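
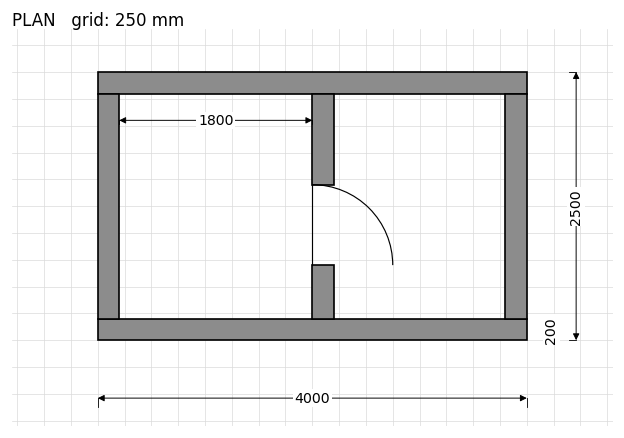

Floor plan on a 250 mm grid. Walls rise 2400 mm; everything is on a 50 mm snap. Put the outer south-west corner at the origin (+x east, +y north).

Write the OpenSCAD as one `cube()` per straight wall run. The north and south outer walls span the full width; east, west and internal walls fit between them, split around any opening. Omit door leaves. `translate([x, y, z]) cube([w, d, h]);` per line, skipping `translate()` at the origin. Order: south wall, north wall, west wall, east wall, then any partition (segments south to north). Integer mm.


cube([4000, 200, 2400]);
translate([0, 2300, 0]) cube([4000, 200, 2400]);
translate([0, 200, 0]) cube([200, 2100, 2400]);
translate([3800, 200, 0]) cube([200, 2100, 2400]);
translate([2000, 200, 0]) cube([200, 500, 2400]);
translate([2000, 1450, 0]) cube([200, 850, 2400]);


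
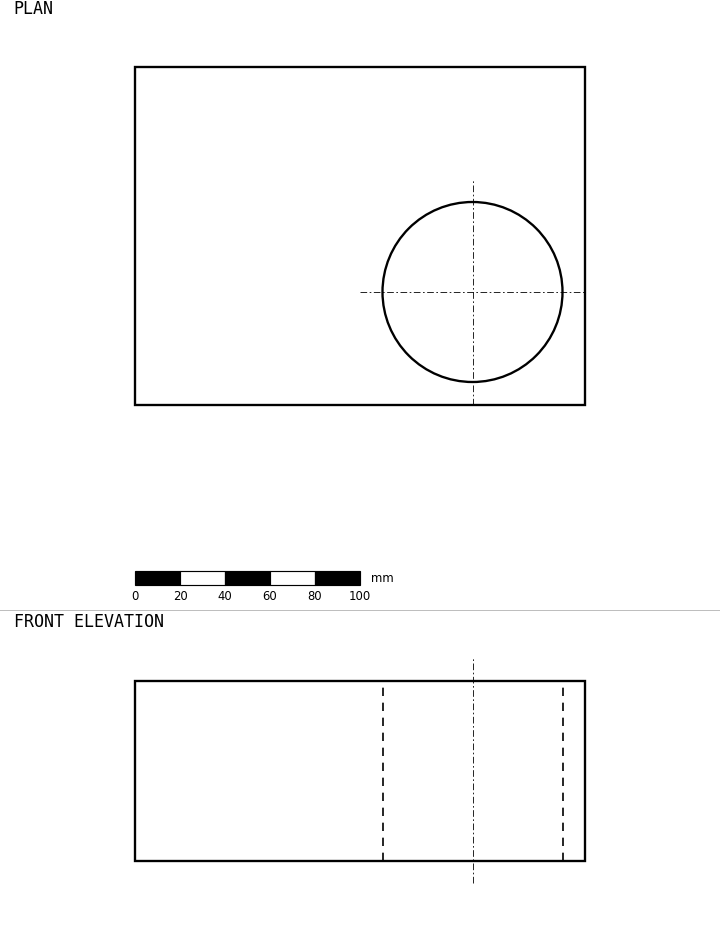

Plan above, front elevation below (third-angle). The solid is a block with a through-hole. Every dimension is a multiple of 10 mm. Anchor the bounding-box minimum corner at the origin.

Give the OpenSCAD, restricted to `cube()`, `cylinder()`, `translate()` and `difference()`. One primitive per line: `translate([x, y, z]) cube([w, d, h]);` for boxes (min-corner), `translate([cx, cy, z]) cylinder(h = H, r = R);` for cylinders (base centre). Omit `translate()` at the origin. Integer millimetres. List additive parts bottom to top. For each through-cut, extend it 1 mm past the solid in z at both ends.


difference() {
  cube([200, 150, 80]);
  translate([150, 50, -1]) cylinder(h = 82, r = 40);
}


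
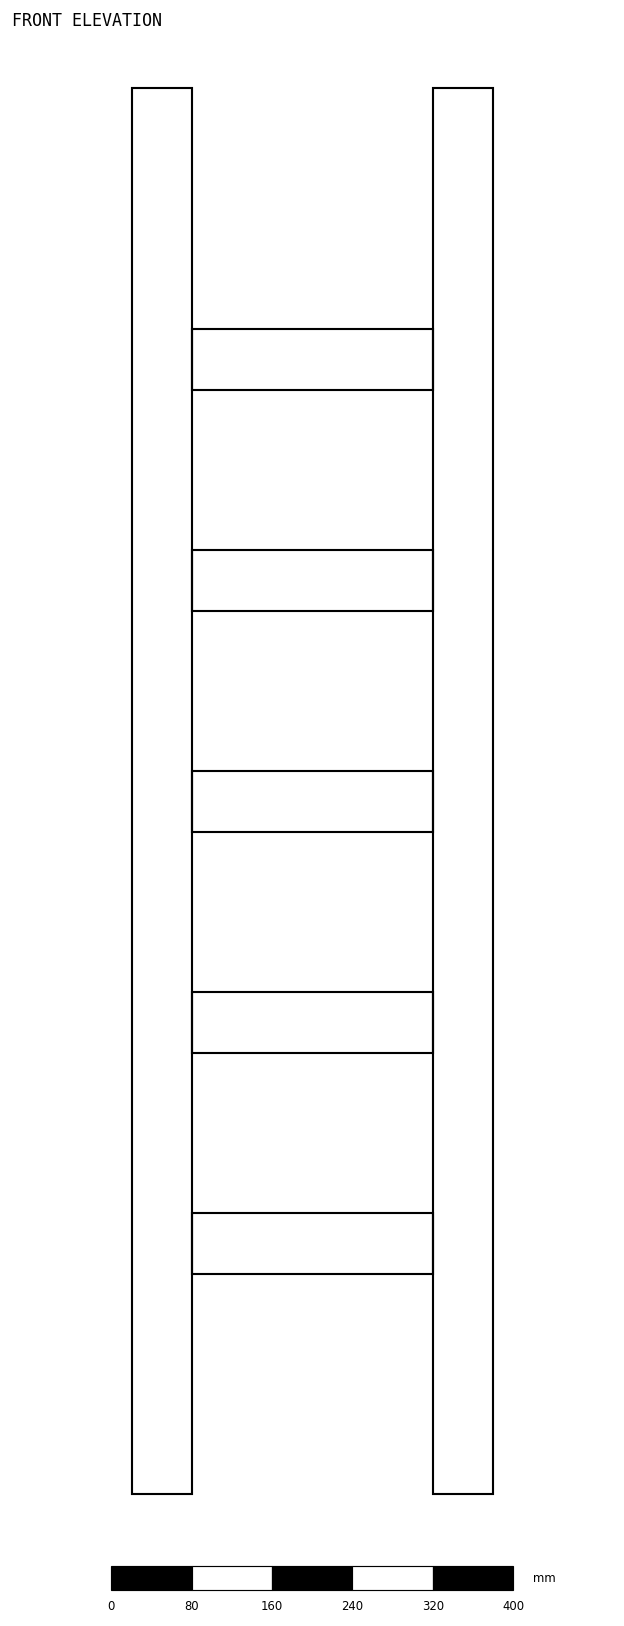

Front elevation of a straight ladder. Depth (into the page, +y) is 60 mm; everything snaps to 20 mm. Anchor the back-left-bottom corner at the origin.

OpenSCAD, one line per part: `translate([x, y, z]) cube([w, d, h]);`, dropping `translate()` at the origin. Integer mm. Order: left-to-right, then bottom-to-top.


cube([60, 60, 1400]);
translate([60, 0, 220]) cube([240, 60, 60]);
translate([60, 0, 440]) cube([240, 60, 60]);
translate([60, 0, 660]) cube([240, 60, 60]);
translate([60, 0, 880]) cube([240, 60, 60]);
translate([60, 0, 1100]) cube([240, 60, 60]);
translate([300, 0, 0]) cube([60, 60, 1400]);


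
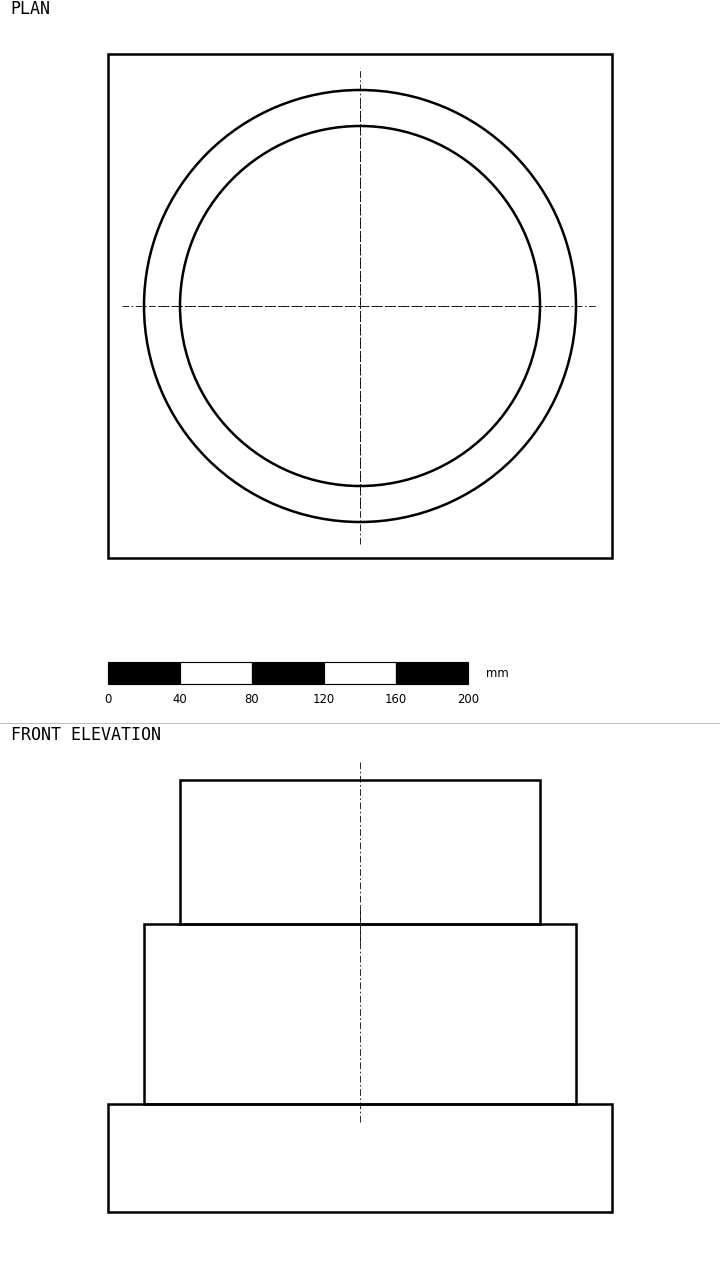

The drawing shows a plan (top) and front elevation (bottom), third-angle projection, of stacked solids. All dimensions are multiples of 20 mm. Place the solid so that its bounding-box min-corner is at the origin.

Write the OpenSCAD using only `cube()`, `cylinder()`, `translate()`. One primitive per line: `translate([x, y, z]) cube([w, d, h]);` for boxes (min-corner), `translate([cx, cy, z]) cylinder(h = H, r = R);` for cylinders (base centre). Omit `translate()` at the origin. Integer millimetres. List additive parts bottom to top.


cube([280, 280, 60]);
translate([140, 140, 60]) cylinder(h = 100, r = 120);
translate([140, 140, 160]) cylinder(h = 80, r = 100);


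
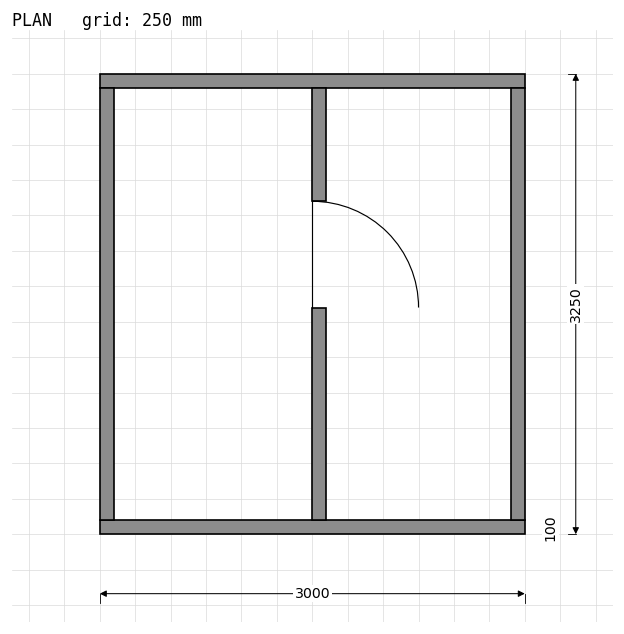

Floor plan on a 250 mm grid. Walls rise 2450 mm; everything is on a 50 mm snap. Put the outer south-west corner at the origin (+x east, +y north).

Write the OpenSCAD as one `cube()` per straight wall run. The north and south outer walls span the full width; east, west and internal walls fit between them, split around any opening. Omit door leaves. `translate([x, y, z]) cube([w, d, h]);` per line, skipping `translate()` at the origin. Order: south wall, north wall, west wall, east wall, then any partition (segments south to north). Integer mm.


cube([3000, 100, 2450]);
translate([0, 3150, 0]) cube([3000, 100, 2450]);
translate([0, 100, 0]) cube([100, 3050, 2450]);
translate([2900, 100, 0]) cube([100, 3050, 2450]);
translate([1500, 100, 0]) cube([100, 1500, 2450]);
translate([1500, 2350, 0]) cube([100, 800, 2450]);


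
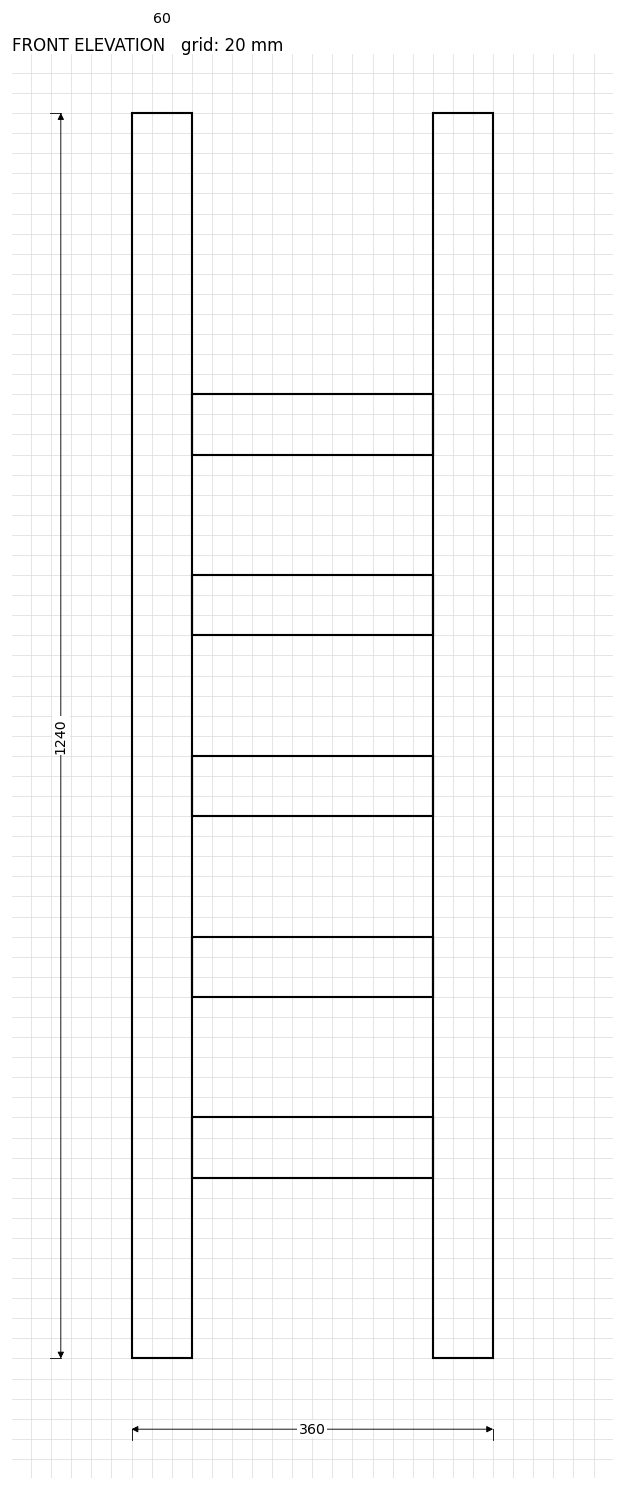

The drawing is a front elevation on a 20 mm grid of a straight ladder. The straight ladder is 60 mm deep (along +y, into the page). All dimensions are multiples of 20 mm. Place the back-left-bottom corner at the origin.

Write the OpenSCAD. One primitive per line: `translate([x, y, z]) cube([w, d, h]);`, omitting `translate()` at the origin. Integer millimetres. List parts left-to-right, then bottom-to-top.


cube([60, 60, 1240]);
translate([60, 0, 180]) cube([240, 60, 60]);
translate([60, 0, 360]) cube([240, 60, 60]);
translate([60, 0, 540]) cube([240, 60, 60]);
translate([60, 0, 720]) cube([240, 60, 60]);
translate([60, 0, 900]) cube([240, 60, 60]);
translate([300, 0, 0]) cube([60, 60, 1240]);


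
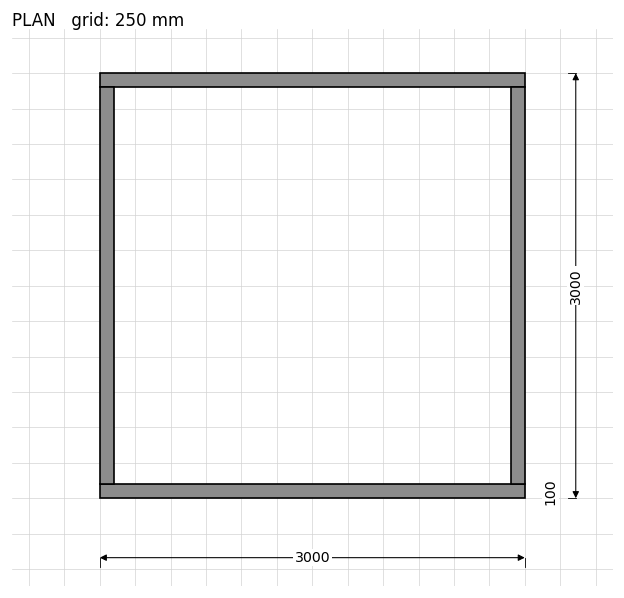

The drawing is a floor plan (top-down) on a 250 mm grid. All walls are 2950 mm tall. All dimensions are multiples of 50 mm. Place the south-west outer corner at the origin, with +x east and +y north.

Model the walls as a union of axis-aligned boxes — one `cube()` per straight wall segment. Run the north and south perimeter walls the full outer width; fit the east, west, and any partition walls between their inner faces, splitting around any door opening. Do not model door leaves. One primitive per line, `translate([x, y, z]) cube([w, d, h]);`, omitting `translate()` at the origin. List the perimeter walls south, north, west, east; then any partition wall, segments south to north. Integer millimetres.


cube([3000, 100, 2950]);
translate([0, 2900, 0]) cube([3000, 100, 2950]);
translate([0, 100, 0]) cube([100, 2800, 2950]);
translate([2900, 100, 0]) cube([100, 2800, 2950]);


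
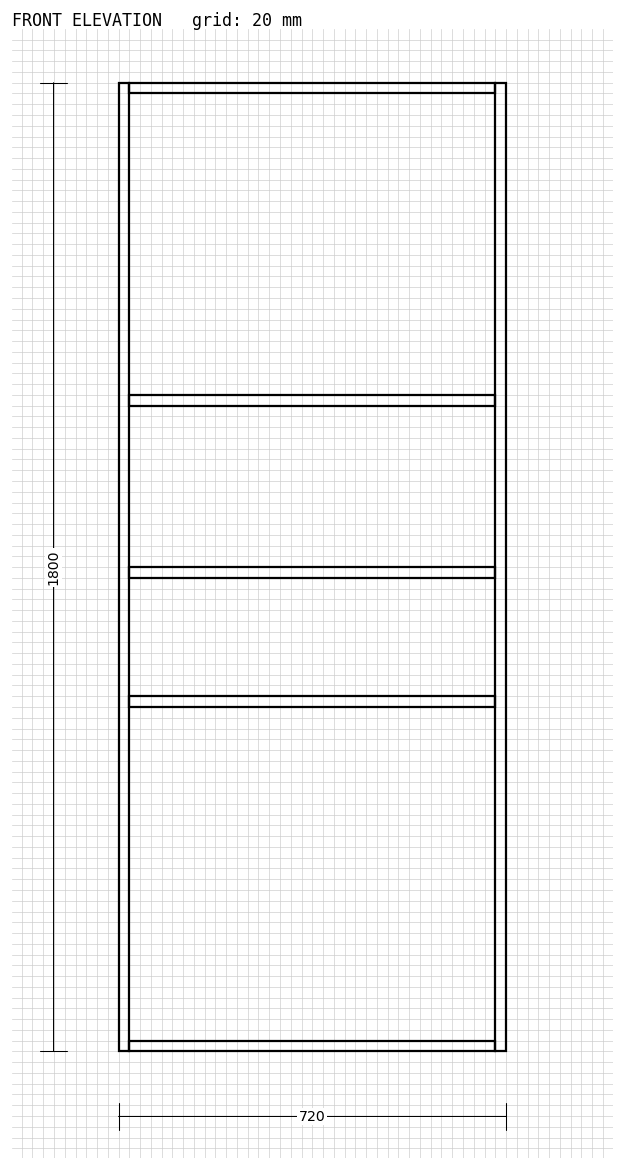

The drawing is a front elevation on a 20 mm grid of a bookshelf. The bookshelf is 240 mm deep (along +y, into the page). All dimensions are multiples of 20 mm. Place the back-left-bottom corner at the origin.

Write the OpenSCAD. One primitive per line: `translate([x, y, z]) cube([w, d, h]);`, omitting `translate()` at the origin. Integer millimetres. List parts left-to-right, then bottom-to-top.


cube([20, 240, 1800]);
translate([20, 0, 0]) cube([680, 240, 20]);
translate([20, 0, 640]) cube([680, 240, 20]);
translate([20, 0, 880]) cube([680, 240, 20]);
translate([20, 0, 1200]) cube([680, 240, 20]);
translate([20, 0, 1780]) cube([680, 240, 20]);
translate([700, 0, 0]) cube([20, 240, 1800]);


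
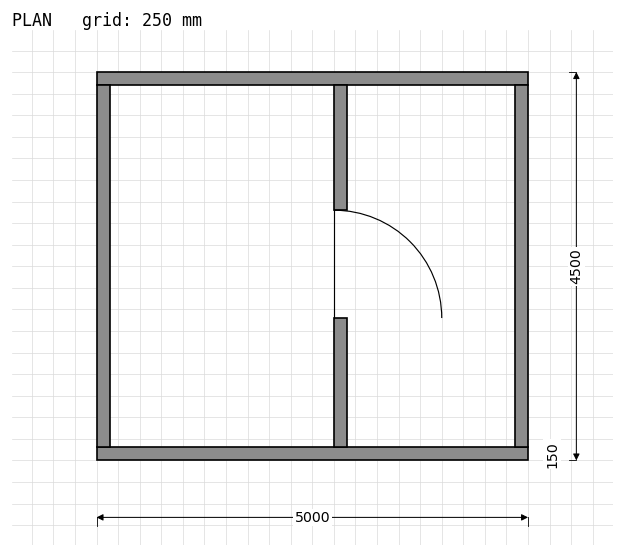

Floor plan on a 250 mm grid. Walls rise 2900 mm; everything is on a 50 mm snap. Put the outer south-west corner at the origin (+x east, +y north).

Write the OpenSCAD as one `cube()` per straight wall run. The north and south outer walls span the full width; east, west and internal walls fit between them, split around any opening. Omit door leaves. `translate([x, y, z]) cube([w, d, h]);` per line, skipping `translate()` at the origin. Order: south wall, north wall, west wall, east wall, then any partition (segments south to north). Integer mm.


cube([5000, 150, 2900]);
translate([0, 4350, 0]) cube([5000, 150, 2900]);
translate([0, 150, 0]) cube([150, 4200, 2900]);
translate([4850, 150, 0]) cube([150, 4200, 2900]);
translate([2750, 150, 0]) cube([150, 1500, 2900]);
translate([2750, 2900, 0]) cube([150, 1450, 2900]);


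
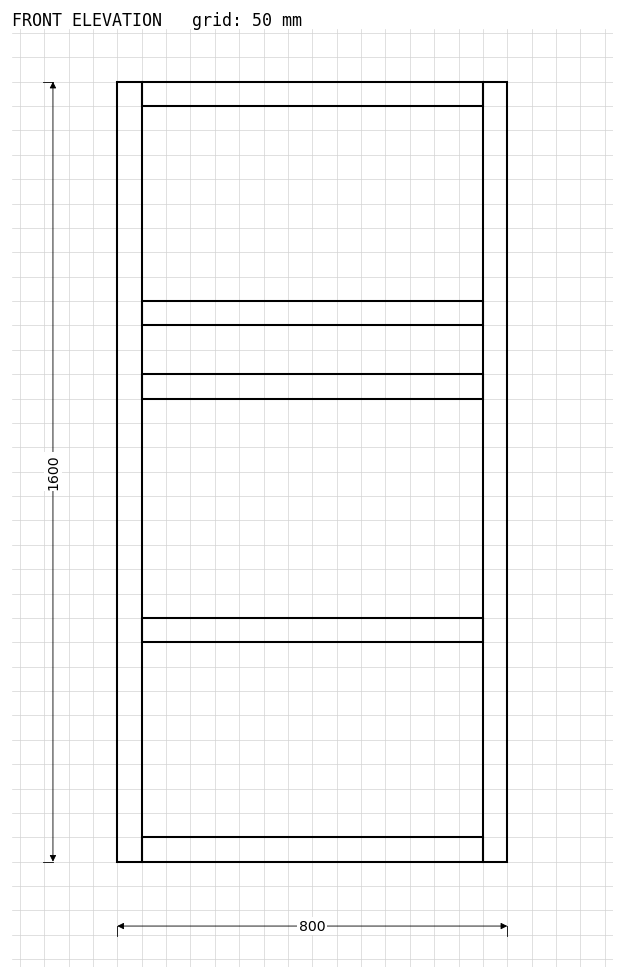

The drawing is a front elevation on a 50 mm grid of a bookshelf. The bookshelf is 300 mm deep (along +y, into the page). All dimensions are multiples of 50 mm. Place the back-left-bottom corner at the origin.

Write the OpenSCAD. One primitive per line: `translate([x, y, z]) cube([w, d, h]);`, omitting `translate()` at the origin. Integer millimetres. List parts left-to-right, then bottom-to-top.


cube([50, 300, 1600]);
translate([50, 0, 0]) cube([700, 300, 50]);
translate([50, 0, 450]) cube([700, 300, 50]);
translate([50, 0, 950]) cube([700, 300, 50]);
translate([50, 0, 1100]) cube([700, 300, 50]);
translate([50, 0, 1550]) cube([700, 300, 50]);
translate([750, 0, 0]) cube([50, 300, 1600]);


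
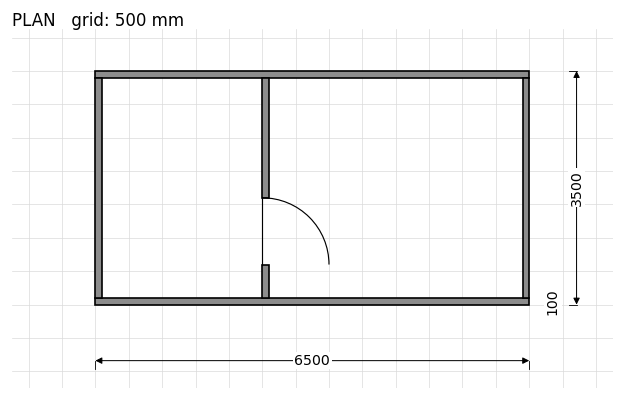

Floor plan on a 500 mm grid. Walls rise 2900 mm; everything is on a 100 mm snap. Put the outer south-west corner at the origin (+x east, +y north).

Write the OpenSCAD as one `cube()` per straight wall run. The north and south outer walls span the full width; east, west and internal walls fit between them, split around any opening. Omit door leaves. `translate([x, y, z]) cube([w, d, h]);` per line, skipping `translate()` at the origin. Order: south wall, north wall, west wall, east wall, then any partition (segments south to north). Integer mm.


cube([6500, 100, 2900]);
translate([0, 3400, 0]) cube([6500, 100, 2900]);
translate([0, 100, 0]) cube([100, 3300, 2900]);
translate([6400, 100, 0]) cube([100, 3300, 2900]);
translate([2500, 100, 0]) cube([100, 500, 2900]);
translate([2500, 1600, 0]) cube([100, 1800, 2900]);


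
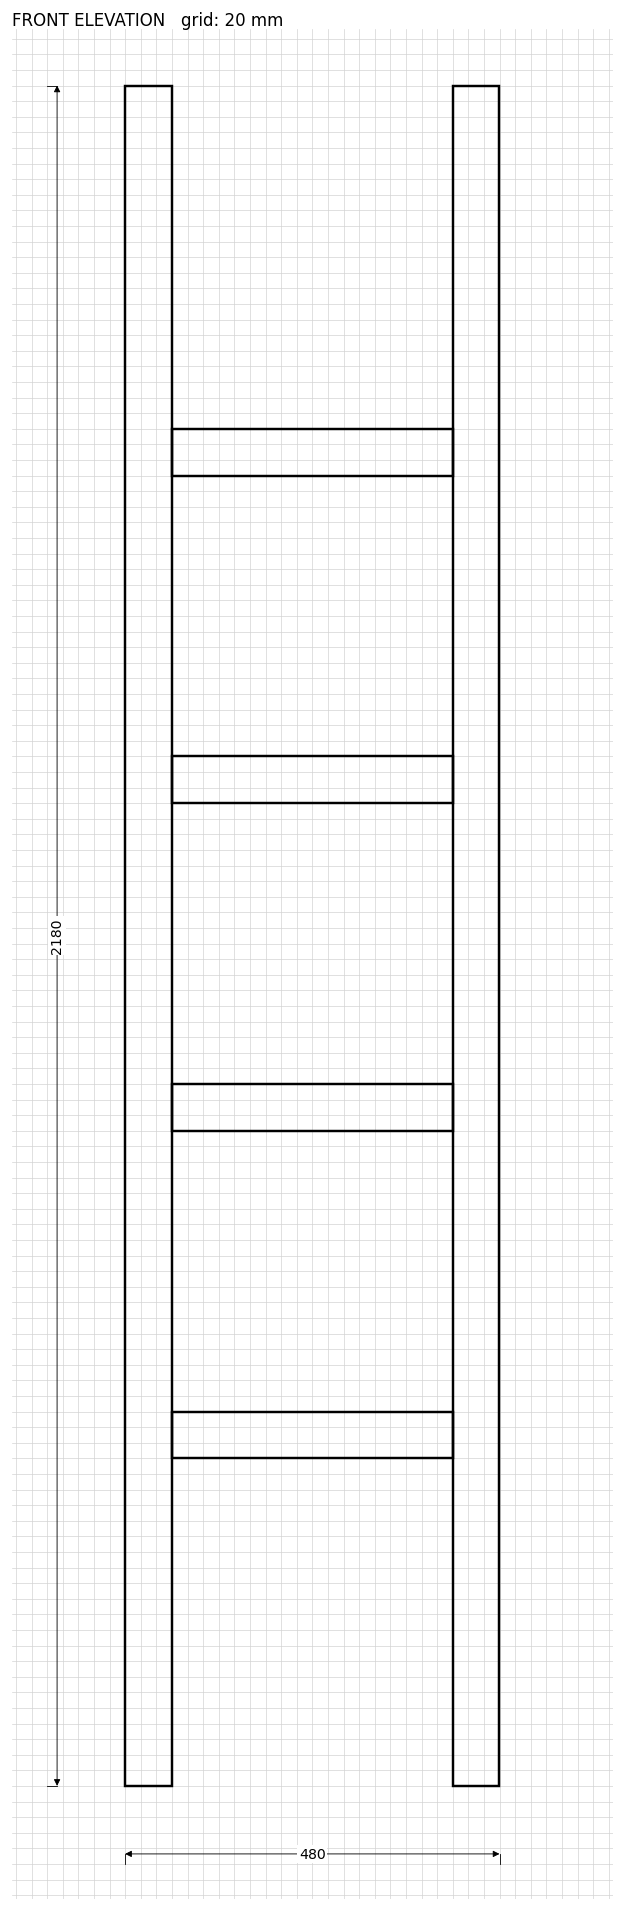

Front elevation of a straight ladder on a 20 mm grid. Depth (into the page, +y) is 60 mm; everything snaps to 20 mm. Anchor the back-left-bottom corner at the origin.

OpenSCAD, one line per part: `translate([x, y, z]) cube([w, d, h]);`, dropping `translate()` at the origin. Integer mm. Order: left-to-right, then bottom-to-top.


cube([60, 60, 2180]);
translate([60, 0, 420]) cube([360, 60, 60]);
translate([60, 0, 840]) cube([360, 60, 60]);
translate([60, 0, 1260]) cube([360, 60, 60]);
translate([60, 0, 1680]) cube([360, 60, 60]);
translate([420, 0, 0]) cube([60, 60, 2180]);


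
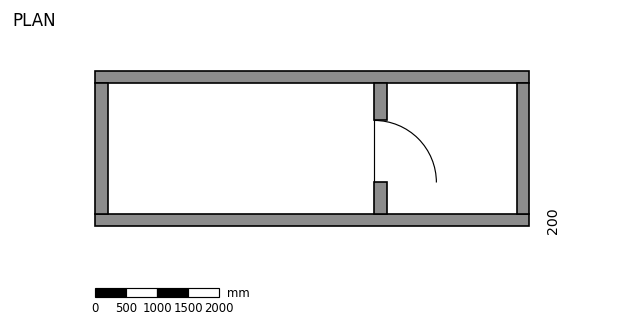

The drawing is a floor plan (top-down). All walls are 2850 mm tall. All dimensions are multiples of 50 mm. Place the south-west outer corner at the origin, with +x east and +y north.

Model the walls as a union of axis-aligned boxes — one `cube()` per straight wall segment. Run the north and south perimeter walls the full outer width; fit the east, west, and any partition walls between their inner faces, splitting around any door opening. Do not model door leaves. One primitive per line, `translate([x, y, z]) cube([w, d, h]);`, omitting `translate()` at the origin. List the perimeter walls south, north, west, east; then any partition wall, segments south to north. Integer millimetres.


cube([7000, 200, 2850]);
translate([0, 2300, 0]) cube([7000, 200, 2850]);
translate([0, 200, 0]) cube([200, 2100, 2850]);
translate([6800, 200, 0]) cube([200, 2100, 2850]);
translate([4500, 200, 0]) cube([200, 500, 2850]);
translate([4500, 1700, 0]) cube([200, 600, 2850]);


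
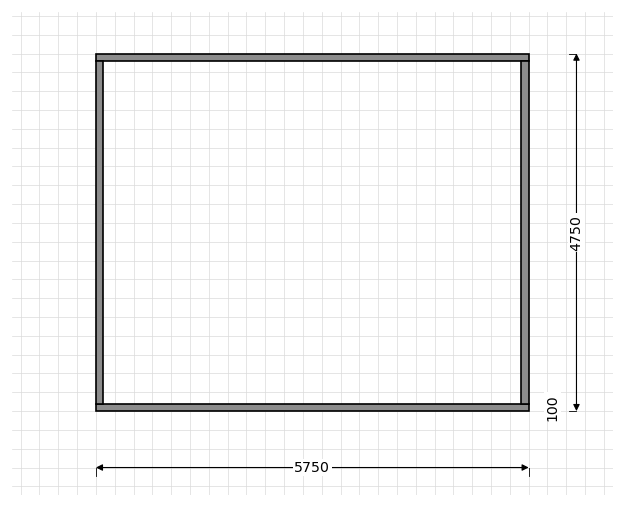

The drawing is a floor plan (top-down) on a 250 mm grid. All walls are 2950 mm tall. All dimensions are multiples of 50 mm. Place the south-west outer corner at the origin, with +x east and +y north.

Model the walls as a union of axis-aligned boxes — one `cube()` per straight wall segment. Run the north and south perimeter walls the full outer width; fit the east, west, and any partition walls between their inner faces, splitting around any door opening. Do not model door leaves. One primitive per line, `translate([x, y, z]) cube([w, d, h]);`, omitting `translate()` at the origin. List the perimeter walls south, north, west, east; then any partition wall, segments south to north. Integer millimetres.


cube([5750, 100, 2950]);
translate([0, 4650, 0]) cube([5750, 100, 2950]);
translate([0, 100, 0]) cube([100, 4550, 2950]);
translate([5650, 100, 0]) cube([100, 4550, 2950]);


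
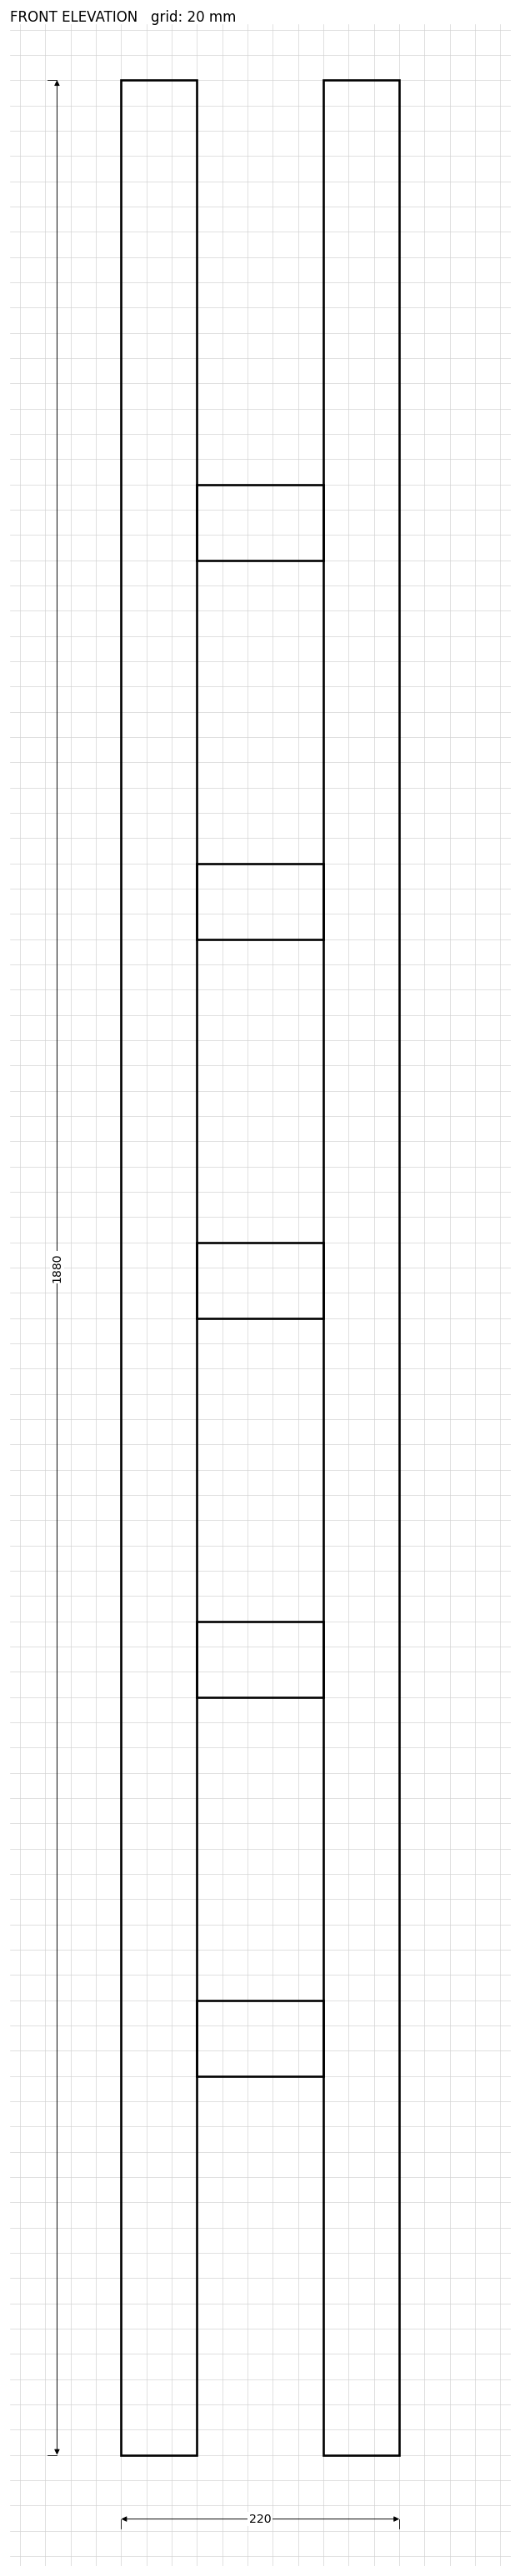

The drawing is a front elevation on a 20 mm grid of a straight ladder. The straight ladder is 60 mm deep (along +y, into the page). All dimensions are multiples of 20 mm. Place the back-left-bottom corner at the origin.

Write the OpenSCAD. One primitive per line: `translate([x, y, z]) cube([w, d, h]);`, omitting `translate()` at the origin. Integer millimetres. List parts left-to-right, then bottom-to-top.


cube([60, 60, 1880]);
translate([60, 0, 300]) cube([100, 60, 60]);
translate([60, 0, 600]) cube([100, 60, 60]);
translate([60, 0, 900]) cube([100, 60, 60]);
translate([60, 0, 1200]) cube([100, 60, 60]);
translate([60, 0, 1500]) cube([100, 60, 60]);
translate([160, 0, 0]) cube([60, 60, 1880]);


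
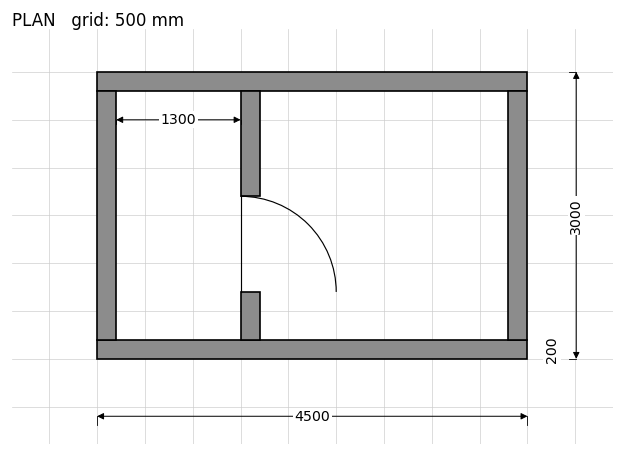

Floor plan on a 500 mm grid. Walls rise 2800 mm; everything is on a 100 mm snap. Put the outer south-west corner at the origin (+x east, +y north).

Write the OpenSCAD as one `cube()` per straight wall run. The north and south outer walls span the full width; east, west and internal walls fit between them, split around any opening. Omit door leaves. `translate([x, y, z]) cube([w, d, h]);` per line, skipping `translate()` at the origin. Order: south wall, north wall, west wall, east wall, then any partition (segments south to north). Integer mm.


cube([4500, 200, 2800]);
translate([0, 2800, 0]) cube([4500, 200, 2800]);
translate([0, 200, 0]) cube([200, 2600, 2800]);
translate([4300, 200, 0]) cube([200, 2600, 2800]);
translate([1500, 200, 0]) cube([200, 500, 2800]);
translate([1500, 1700, 0]) cube([200, 1100, 2800]);


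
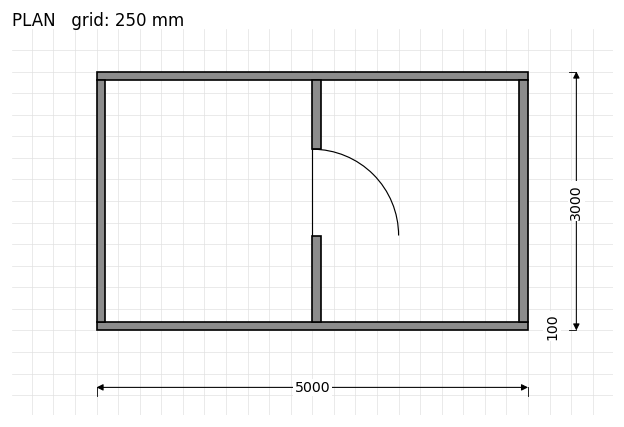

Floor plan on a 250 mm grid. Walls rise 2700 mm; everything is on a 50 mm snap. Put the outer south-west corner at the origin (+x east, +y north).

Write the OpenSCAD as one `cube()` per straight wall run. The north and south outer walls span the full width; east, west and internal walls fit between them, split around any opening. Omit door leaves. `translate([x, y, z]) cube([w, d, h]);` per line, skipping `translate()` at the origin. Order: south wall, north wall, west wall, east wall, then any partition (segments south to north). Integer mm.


cube([5000, 100, 2700]);
translate([0, 2900, 0]) cube([5000, 100, 2700]);
translate([0, 100, 0]) cube([100, 2800, 2700]);
translate([4900, 100, 0]) cube([100, 2800, 2700]);
translate([2500, 100, 0]) cube([100, 1000, 2700]);
translate([2500, 2100, 0]) cube([100, 800, 2700]);


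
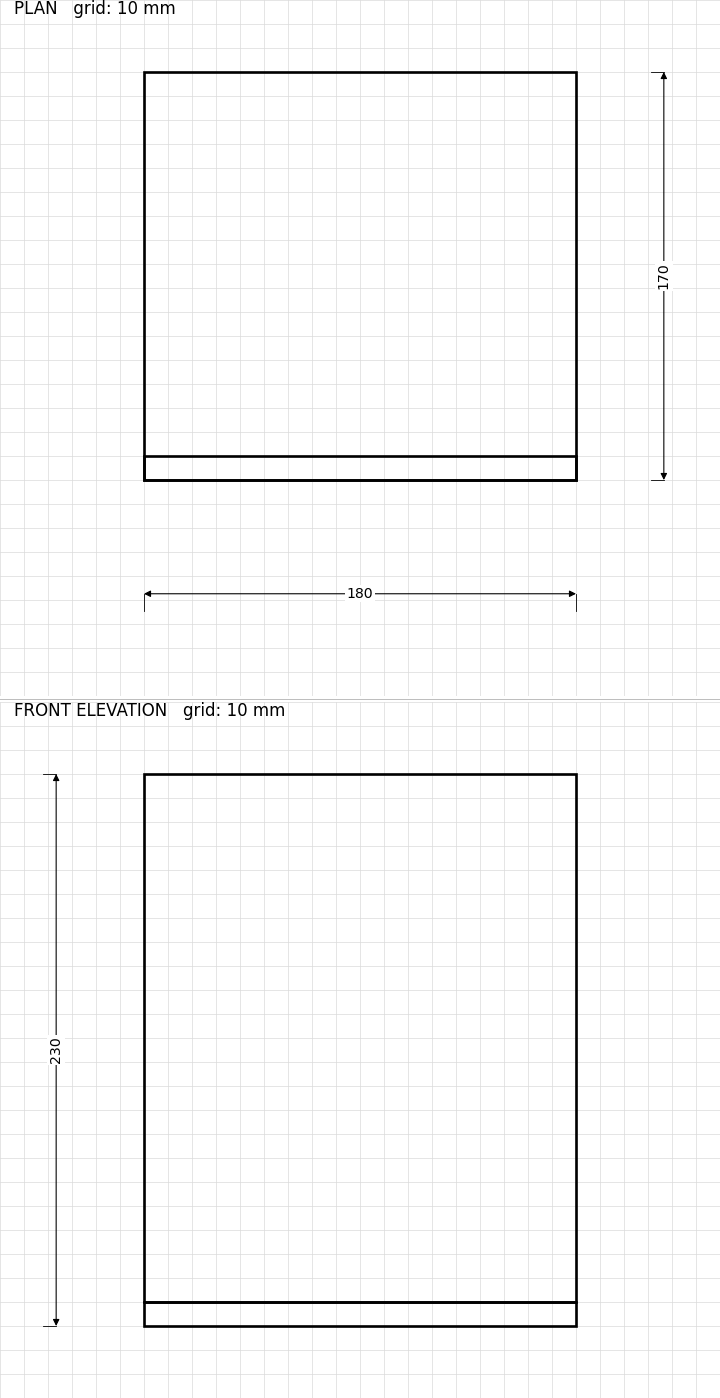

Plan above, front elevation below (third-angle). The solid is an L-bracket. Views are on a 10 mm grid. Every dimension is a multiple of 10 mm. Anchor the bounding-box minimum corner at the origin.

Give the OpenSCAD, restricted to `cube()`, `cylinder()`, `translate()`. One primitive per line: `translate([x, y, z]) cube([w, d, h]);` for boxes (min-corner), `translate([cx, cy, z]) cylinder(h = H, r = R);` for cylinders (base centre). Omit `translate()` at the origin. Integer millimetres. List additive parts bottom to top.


cube([180, 170, 10]);
translate([0, 0, 10]) cube([180, 10, 220]);


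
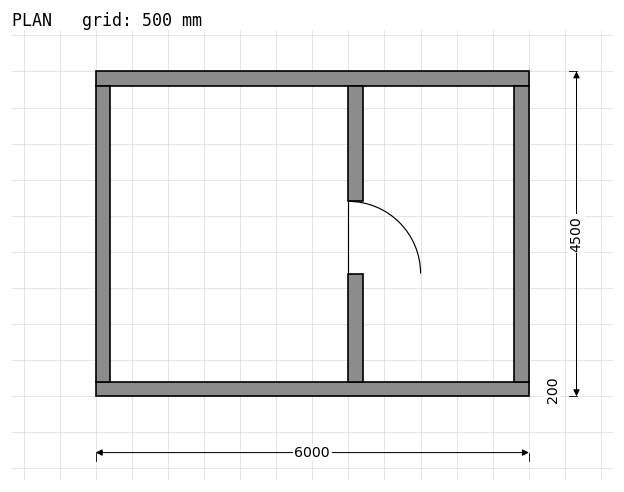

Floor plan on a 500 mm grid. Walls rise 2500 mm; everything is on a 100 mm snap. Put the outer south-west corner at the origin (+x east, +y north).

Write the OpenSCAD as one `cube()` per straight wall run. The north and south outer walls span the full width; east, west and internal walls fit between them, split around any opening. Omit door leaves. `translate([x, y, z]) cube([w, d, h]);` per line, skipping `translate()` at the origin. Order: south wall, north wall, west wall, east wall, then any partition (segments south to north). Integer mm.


cube([6000, 200, 2500]);
translate([0, 4300, 0]) cube([6000, 200, 2500]);
translate([0, 200, 0]) cube([200, 4100, 2500]);
translate([5800, 200, 0]) cube([200, 4100, 2500]);
translate([3500, 200, 0]) cube([200, 1500, 2500]);
translate([3500, 2700, 0]) cube([200, 1600, 2500]);


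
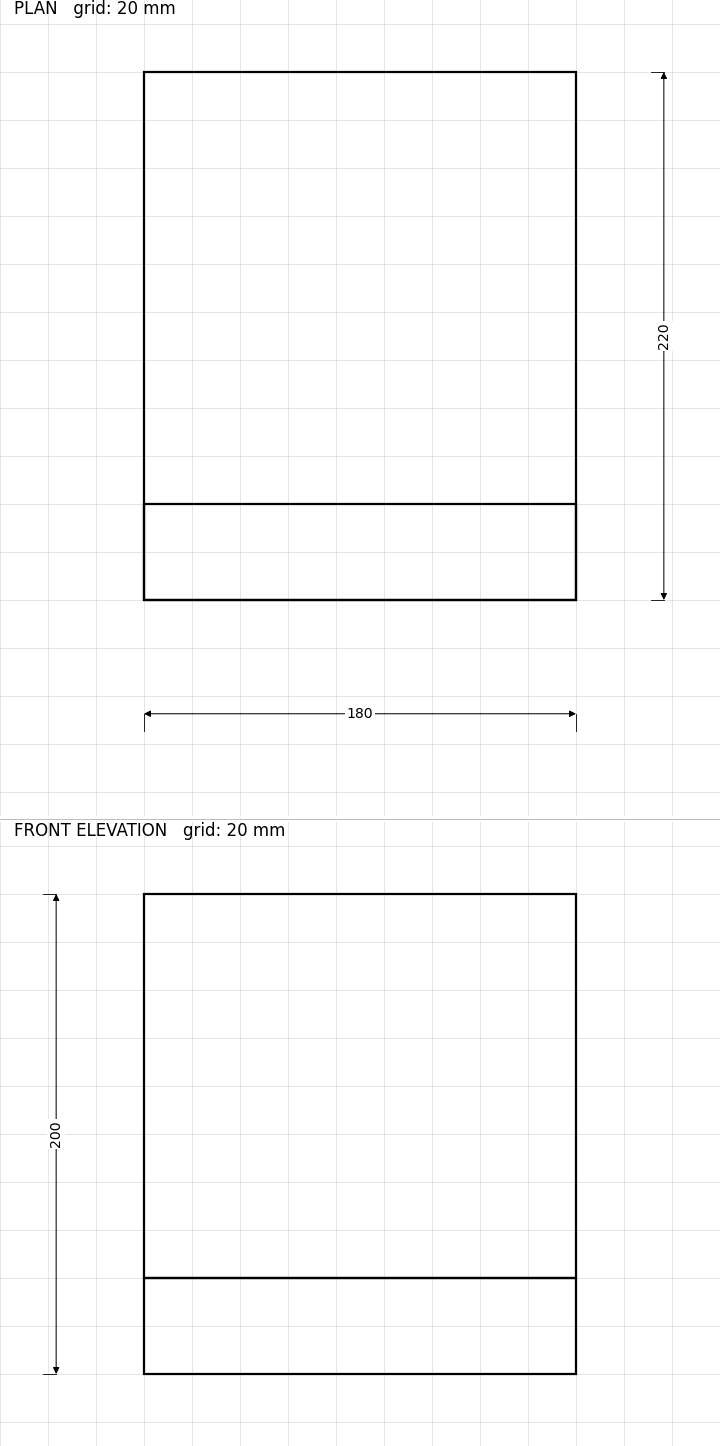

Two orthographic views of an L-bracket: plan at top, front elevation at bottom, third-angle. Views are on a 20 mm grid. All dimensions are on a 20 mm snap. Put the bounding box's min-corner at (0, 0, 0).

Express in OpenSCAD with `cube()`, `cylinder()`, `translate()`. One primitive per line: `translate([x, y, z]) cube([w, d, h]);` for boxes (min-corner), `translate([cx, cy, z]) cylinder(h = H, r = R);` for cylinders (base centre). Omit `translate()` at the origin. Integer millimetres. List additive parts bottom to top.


cube([180, 220, 40]);
translate([0, 0, 40]) cube([180, 40, 160]);


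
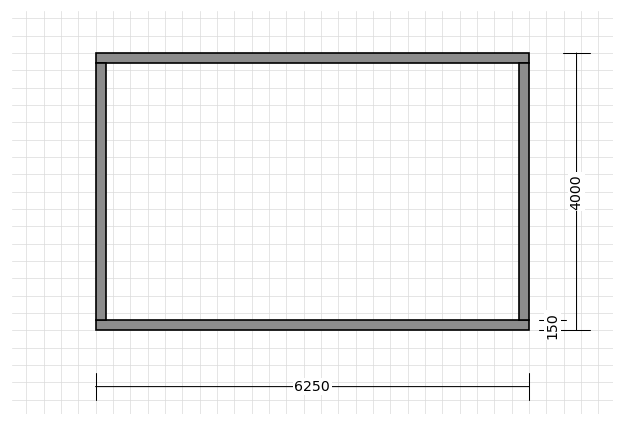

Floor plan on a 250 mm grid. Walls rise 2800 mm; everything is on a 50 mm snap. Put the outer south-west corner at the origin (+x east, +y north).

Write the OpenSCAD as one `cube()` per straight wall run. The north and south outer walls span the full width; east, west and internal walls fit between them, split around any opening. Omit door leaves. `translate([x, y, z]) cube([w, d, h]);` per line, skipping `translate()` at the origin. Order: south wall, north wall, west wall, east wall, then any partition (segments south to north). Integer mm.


cube([6250, 150, 2800]);
translate([0, 3850, 0]) cube([6250, 150, 2800]);
translate([0, 150, 0]) cube([150, 3700, 2800]);
translate([6100, 150, 0]) cube([150, 3700, 2800]);


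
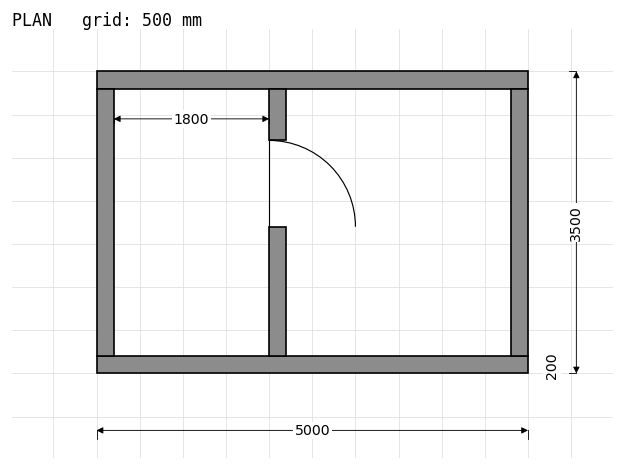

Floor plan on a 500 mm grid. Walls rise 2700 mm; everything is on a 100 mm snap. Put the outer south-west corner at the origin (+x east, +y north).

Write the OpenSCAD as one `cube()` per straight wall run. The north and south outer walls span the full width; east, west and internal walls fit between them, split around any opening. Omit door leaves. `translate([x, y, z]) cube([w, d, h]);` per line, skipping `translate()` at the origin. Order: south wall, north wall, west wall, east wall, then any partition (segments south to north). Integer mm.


cube([5000, 200, 2700]);
translate([0, 3300, 0]) cube([5000, 200, 2700]);
translate([0, 200, 0]) cube([200, 3100, 2700]);
translate([4800, 200, 0]) cube([200, 3100, 2700]);
translate([2000, 200, 0]) cube([200, 1500, 2700]);
translate([2000, 2700, 0]) cube([200, 600, 2700]);


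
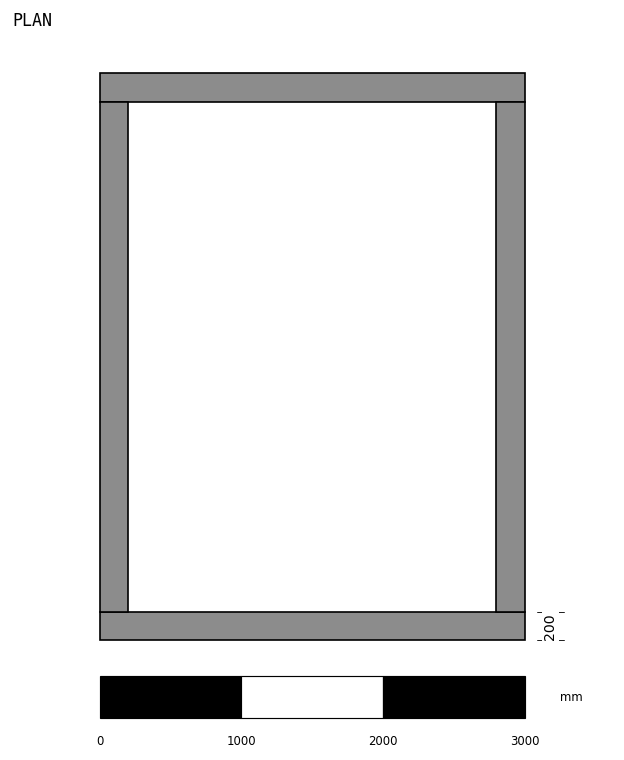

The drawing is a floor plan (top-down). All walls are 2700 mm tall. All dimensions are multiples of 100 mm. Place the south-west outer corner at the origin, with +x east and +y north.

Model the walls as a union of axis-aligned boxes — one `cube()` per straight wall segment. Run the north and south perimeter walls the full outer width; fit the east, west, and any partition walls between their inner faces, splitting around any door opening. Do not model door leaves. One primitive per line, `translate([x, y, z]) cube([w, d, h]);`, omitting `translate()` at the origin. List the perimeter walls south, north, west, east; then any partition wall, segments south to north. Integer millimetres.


cube([3000, 200, 2700]);
translate([0, 3800, 0]) cube([3000, 200, 2700]);
translate([0, 200, 0]) cube([200, 3600, 2700]);
translate([2800, 200, 0]) cube([200, 3600, 2700]);


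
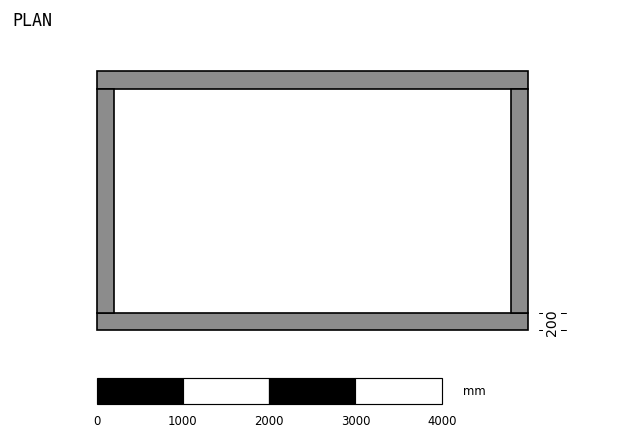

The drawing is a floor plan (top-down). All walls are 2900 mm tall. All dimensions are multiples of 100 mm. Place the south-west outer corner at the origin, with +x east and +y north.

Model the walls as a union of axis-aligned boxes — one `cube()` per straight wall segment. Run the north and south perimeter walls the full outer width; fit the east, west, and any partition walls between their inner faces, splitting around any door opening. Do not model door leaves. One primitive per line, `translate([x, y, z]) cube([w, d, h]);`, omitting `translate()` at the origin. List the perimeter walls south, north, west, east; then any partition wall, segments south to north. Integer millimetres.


cube([5000, 200, 2900]);
translate([0, 2800, 0]) cube([5000, 200, 2900]);
translate([0, 200, 0]) cube([200, 2600, 2900]);
translate([4800, 200, 0]) cube([200, 2600, 2900]);


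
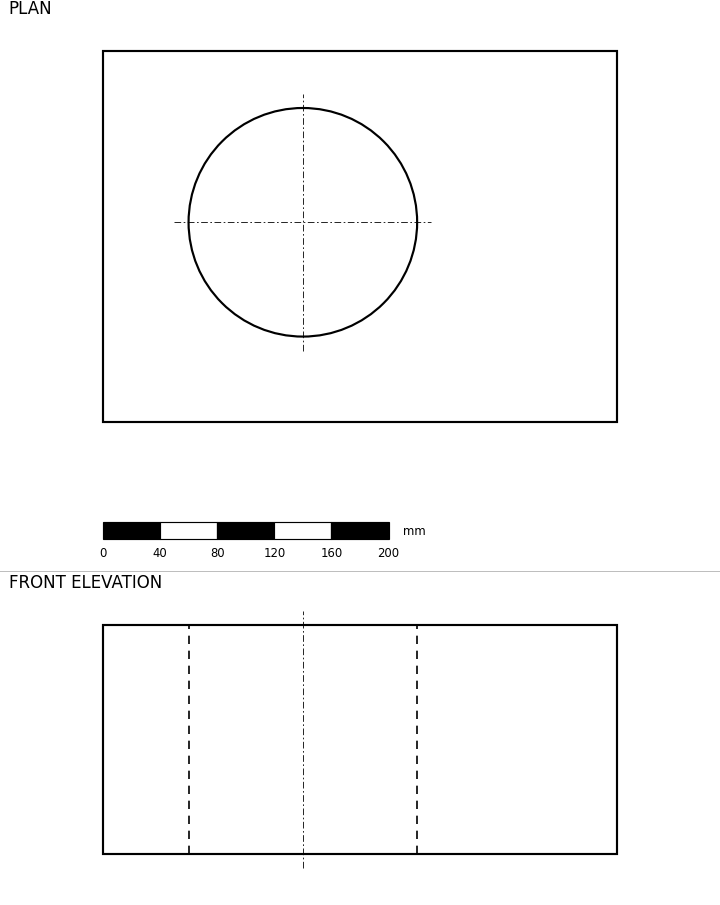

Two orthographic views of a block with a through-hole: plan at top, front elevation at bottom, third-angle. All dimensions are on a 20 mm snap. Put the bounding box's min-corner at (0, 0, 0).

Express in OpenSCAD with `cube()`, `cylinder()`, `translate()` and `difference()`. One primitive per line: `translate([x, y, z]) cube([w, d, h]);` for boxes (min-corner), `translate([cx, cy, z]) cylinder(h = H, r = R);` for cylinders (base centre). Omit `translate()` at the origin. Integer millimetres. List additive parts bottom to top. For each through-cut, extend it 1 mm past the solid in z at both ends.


difference() {
  cube([360, 260, 160]);
  translate([140, 140, -1]) cylinder(h = 162, r = 80);
}


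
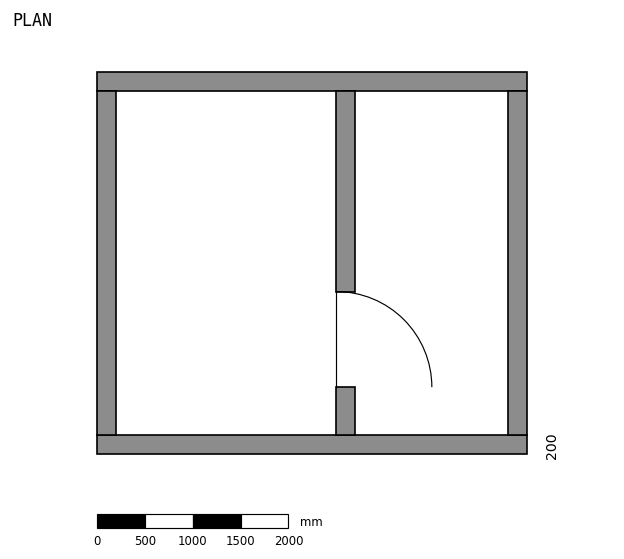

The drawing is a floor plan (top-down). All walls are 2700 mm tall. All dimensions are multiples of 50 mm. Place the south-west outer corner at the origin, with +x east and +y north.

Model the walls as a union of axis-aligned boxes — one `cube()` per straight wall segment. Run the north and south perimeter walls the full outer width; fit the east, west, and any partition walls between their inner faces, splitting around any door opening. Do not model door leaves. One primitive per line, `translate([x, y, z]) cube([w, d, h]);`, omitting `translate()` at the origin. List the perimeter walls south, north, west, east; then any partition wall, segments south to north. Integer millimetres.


cube([4500, 200, 2700]);
translate([0, 3800, 0]) cube([4500, 200, 2700]);
translate([0, 200, 0]) cube([200, 3600, 2700]);
translate([4300, 200, 0]) cube([200, 3600, 2700]);
translate([2500, 200, 0]) cube([200, 500, 2700]);
translate([2500, 1700, 0]) cube([200, 2100, 2700]);


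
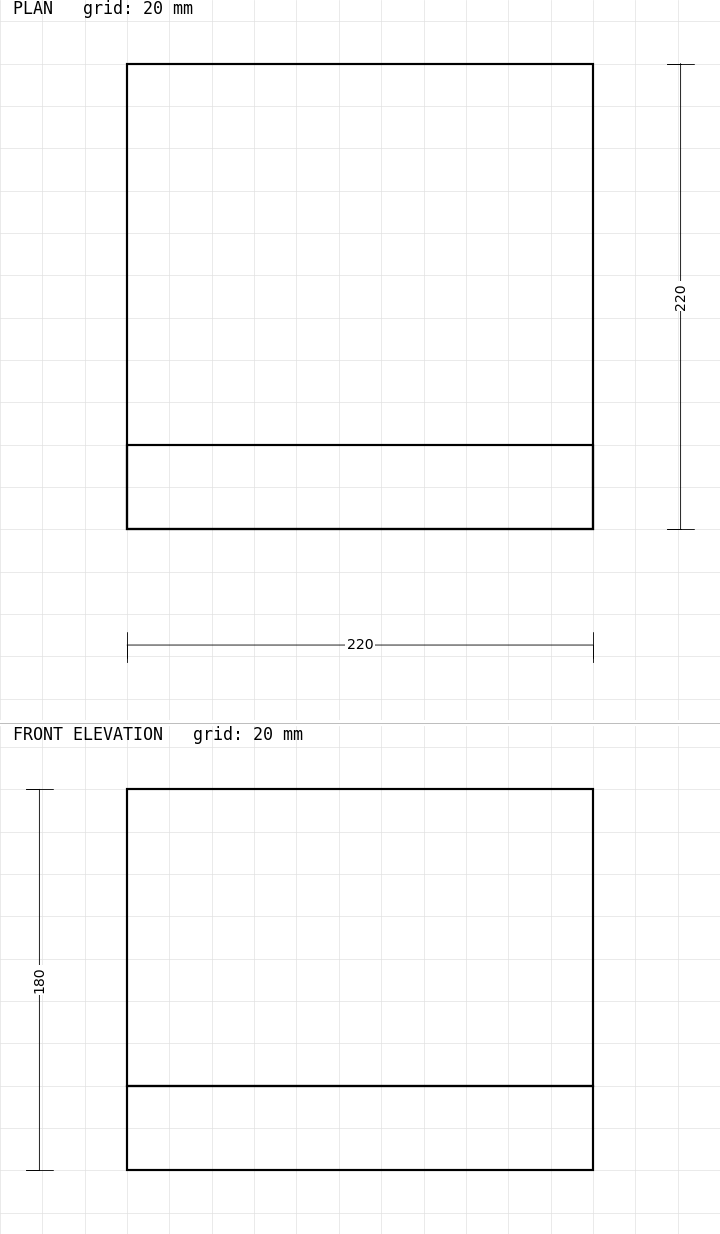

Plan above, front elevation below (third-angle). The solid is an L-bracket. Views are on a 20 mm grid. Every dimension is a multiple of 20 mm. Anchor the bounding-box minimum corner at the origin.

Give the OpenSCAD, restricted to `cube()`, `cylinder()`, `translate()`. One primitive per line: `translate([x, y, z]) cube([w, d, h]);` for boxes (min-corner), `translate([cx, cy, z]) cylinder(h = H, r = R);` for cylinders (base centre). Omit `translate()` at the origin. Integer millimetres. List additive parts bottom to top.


cube([220, 220, 40]);
translate([0, 0, 40]) cube([220, 40, 140]);


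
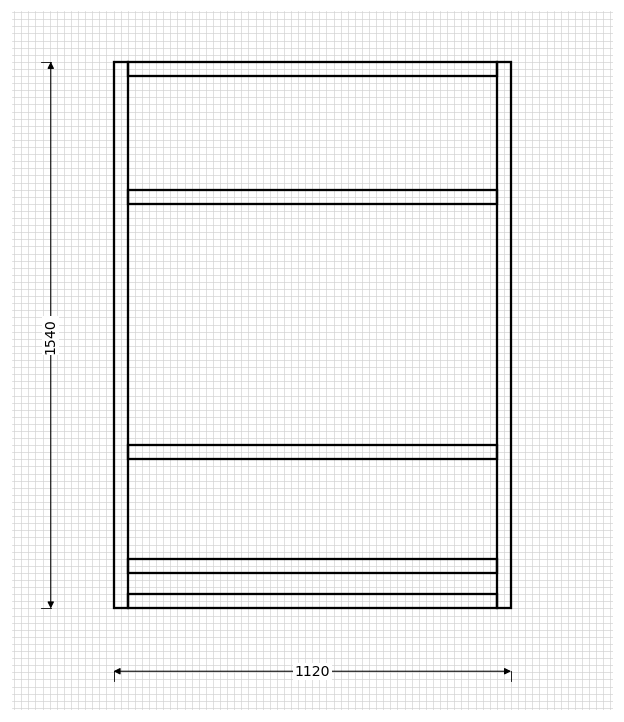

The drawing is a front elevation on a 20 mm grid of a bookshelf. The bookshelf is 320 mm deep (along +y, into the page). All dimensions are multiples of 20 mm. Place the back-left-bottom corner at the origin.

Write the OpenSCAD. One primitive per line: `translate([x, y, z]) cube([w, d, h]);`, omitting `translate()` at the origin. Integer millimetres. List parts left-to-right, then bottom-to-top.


cube([40, 320, 1540]);
translate([40, 0, 0]) cube([1040, 320, 40]);
translate([40, 0, 100]) cube([1040, 320, 40]);
translate([40, 0, 420]) cube([1040, 320, 40]);
translate([40, 0, 1140]) cube([1040, 320, 40]);
translate([40, 0, 1500]) cube([1040, 320, 40]);
translate([1080, 0, 0]) cube([40, 320, 1540]);


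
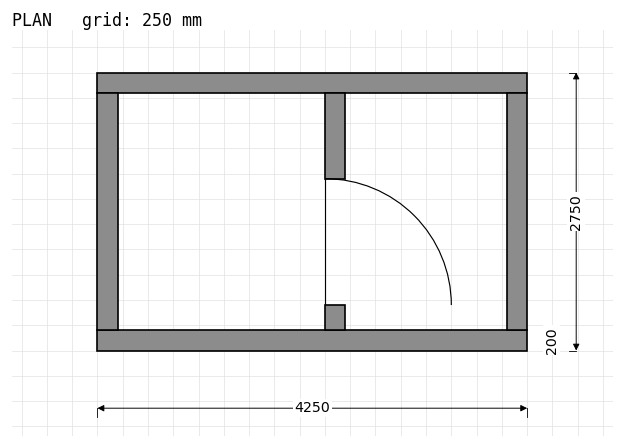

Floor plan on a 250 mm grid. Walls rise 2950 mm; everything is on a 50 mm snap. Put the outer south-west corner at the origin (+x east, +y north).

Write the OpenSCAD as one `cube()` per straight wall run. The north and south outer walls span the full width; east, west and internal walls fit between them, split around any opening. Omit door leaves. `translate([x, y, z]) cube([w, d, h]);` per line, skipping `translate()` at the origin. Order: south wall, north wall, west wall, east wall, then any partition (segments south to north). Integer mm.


cube([4250, 200, 2950]);
translate([0, 2550, 0]) cube([4250, 200, 2950]);
translate([0, 200, 0]) cube([200, 2350, 2950]);
translate([4050, 200, 0]) cube([200, 2350, 2950]);
translate([2250, 200, 0]) cube([200, 250, 2950]);
translate([2250, 1700, 0]) cube([200, 850, 2950]);


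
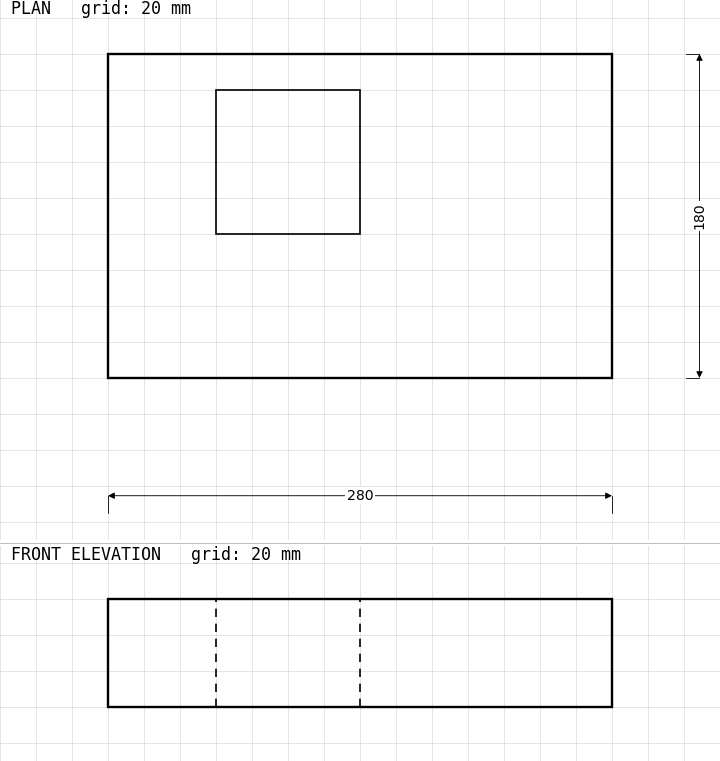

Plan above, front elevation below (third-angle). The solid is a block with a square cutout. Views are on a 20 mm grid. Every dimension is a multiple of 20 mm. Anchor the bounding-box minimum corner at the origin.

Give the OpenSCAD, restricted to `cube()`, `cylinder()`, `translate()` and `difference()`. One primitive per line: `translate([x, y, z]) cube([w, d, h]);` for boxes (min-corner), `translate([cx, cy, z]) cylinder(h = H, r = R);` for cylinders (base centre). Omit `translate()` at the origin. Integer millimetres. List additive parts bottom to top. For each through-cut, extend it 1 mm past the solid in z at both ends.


difference() {
  cube([280, 180, 60]);
  translate([60, 80, -1]) cube([80, 80, 62]);
}


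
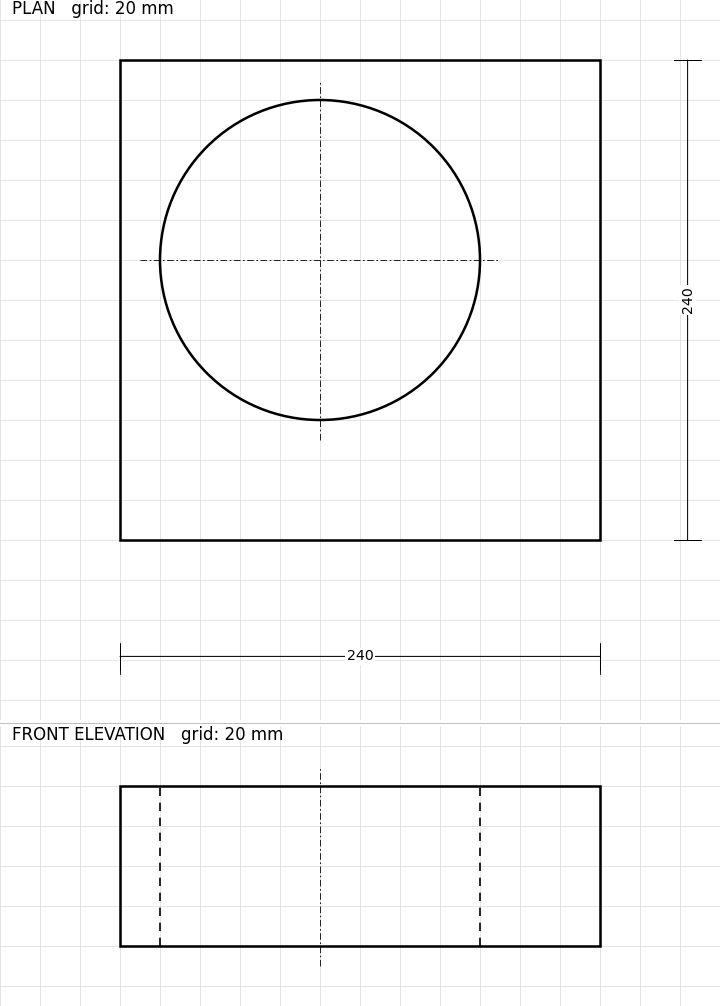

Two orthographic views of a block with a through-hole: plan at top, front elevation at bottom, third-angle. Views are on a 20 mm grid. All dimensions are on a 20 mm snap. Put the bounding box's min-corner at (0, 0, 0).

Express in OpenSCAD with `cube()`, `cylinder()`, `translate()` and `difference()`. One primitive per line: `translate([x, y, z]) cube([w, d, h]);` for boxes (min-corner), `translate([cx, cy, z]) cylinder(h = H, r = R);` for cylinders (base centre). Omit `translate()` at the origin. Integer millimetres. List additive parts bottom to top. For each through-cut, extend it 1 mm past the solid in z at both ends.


difference() {
  cube([240, 240, 80]);
  translate([100, 140, -1]) cylinder(h = 82, r = 80);
}


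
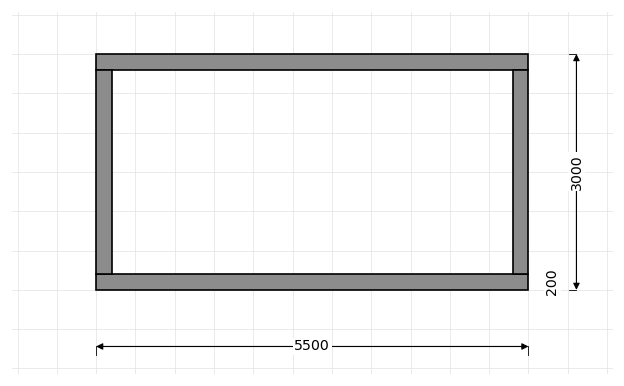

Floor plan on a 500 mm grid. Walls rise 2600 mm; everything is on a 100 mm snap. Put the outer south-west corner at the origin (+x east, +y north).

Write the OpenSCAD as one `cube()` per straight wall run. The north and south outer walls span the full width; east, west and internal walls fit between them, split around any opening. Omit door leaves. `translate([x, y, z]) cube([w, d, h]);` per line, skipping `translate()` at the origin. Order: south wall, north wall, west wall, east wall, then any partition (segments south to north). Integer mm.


cube([5500, 200, 2600]);
translate([0, 2800, 0]) cube([5500, 200, 2600]);
translate([0, 200, 0]) cube([200, 2600, 2600]);
translate([5300, 200, 0]) cube([200, 2600, 2600]);


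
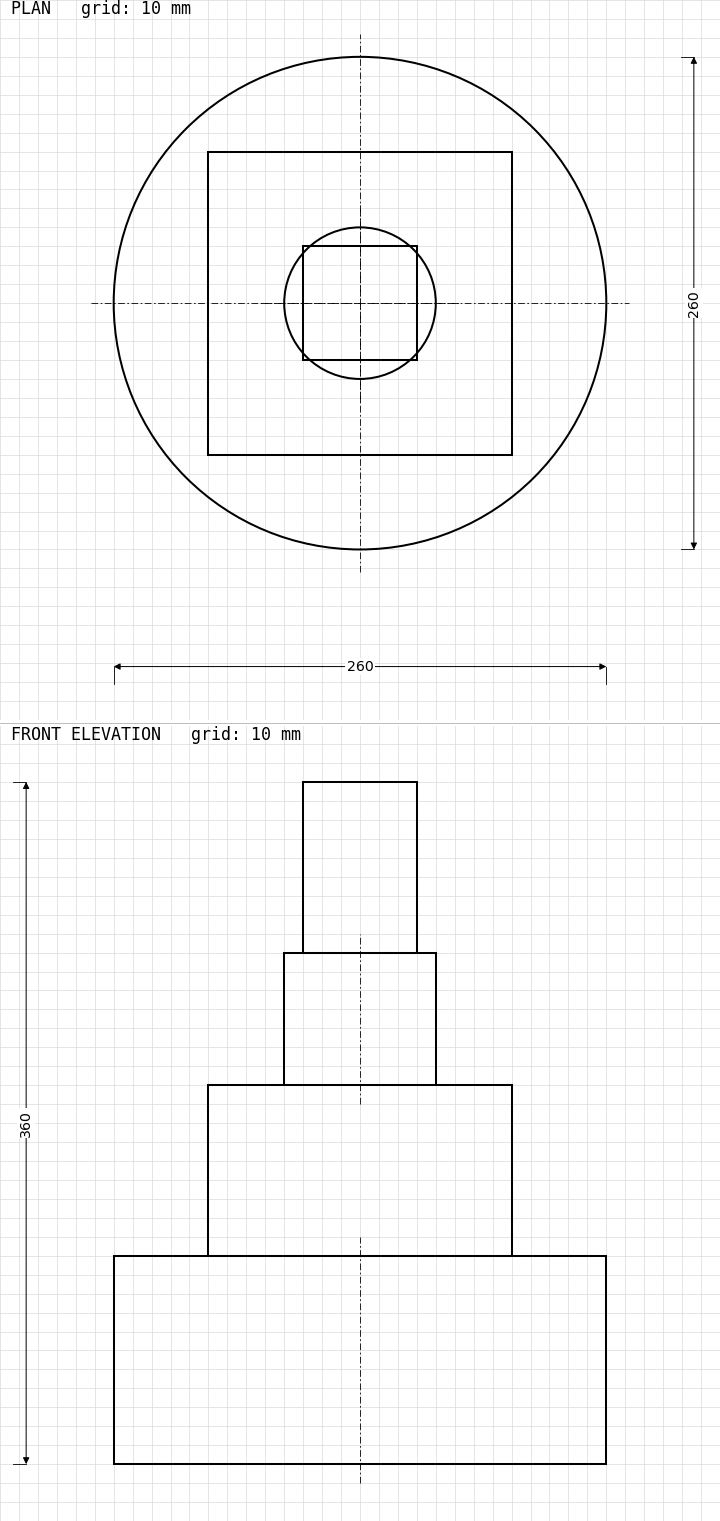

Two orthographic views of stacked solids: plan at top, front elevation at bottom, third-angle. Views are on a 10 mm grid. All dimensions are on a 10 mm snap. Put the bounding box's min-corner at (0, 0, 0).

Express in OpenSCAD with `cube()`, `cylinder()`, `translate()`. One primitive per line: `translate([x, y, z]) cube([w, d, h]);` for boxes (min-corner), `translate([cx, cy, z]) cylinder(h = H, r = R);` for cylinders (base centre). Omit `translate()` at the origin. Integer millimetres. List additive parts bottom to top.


translate([130, 130, 0]) cylinder(h = 110, r = 130);
translate([50, 50, 110]) cube([160, 160, 90]);
translate([130, 130, 200]) cylinder(h = 70, r = 40);
translate([100, 100, 270]) cube([60, 60, 90]);


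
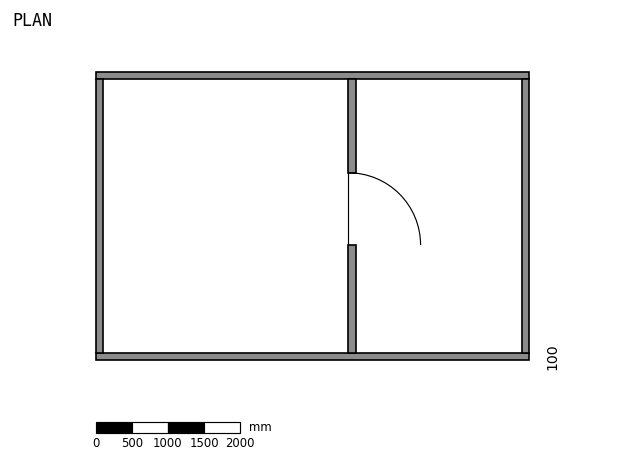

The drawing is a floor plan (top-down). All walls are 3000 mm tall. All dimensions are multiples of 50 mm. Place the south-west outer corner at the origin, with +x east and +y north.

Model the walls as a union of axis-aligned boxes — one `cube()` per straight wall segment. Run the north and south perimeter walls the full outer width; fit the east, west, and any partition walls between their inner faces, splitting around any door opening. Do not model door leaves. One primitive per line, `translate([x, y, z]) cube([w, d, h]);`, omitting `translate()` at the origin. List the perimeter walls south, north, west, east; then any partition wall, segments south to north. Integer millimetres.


cube([6000, 100, 3000]);
translate([0, 3900, 0]) cube([6000, 100, 3000]);
translate([0, 100, 0]) cube([100, 3800, 3000]);
translate([5900, 100, 0]) cube([100, 3800, 3000]);
translate([3500, 100, 0]) cube([100, 1500, 3000]);
translate([3500, 2600, 0]) cube([100, 1300, 3000]);


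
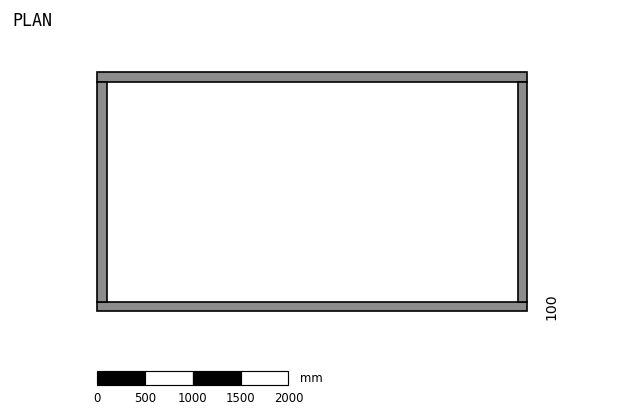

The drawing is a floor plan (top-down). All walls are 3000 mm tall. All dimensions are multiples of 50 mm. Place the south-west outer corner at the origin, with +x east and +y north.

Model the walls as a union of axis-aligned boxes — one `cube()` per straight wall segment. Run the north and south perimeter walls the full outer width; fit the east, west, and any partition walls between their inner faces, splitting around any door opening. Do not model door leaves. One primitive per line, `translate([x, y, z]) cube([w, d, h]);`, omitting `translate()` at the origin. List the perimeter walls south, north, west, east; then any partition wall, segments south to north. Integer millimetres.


cube([4500, 100, 3000]);
translate([0, 2400, 0]) cube([4500, 100, 3000]);
translate([0, 100, 0]) cube([100, 2300, 3000]);
translate([4400, 100, 0]) cube([100, 2300, 3000]);


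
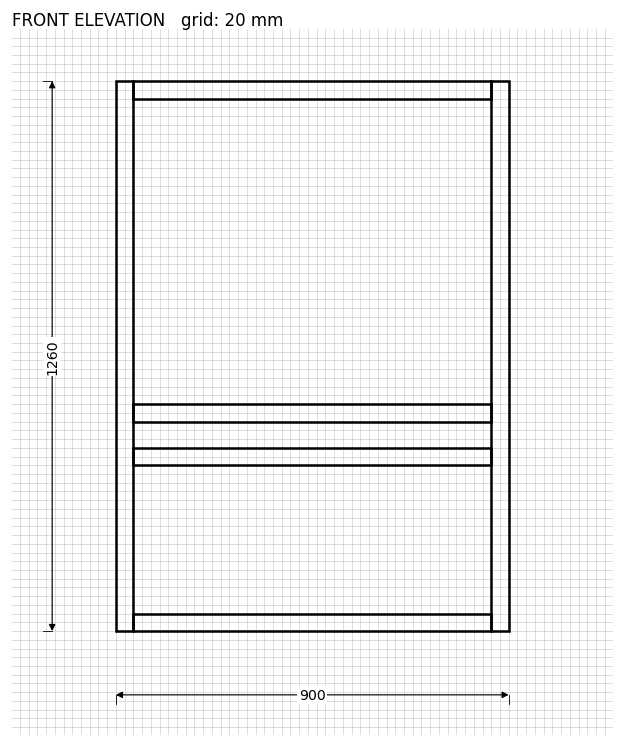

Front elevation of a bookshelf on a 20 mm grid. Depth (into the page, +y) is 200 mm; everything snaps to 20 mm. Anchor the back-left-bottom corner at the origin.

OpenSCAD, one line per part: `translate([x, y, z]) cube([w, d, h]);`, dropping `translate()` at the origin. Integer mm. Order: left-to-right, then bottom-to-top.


cube([40, 200, 1260]);
translate([40, 0, 0]) cube([820, 200, 40]);
translate([40, 0, 380]) cube([820, 200, 40]);
translate([40, 0, 480]) cube([820, 200, 40]);
translate([40, 0, 1220]) cube([820, 200, 40]);
translate([860, 0, 0]) cube([40, 200, 1260]);


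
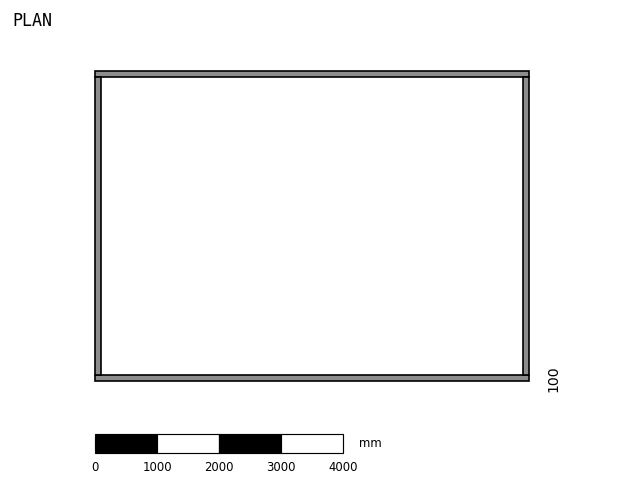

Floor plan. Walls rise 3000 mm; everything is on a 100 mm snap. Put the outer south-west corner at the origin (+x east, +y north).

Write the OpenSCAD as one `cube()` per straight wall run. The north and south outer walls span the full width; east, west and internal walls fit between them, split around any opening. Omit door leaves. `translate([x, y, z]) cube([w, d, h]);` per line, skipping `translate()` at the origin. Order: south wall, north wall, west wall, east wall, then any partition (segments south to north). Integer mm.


cube([7000, 100, 3000]);
translate([0, 4900, 0]) cube([7000, 100, 3000]);
translate([0, 100, 0]) cube([100, 4800, 3000]);
translate([6900, 100, 0]) cube([100, 4800, 3000]);


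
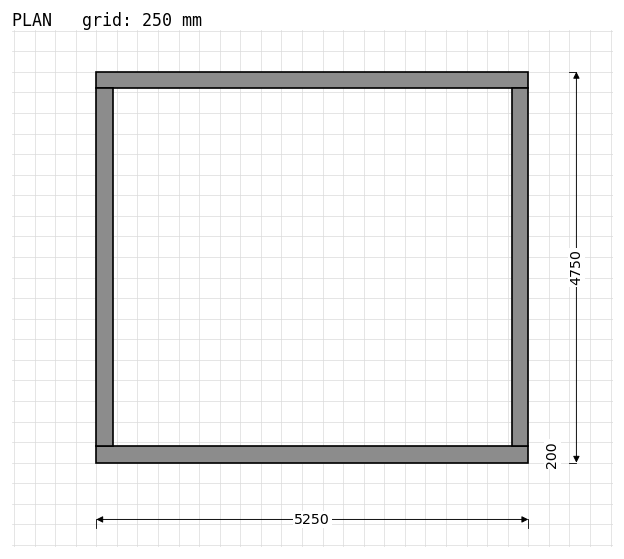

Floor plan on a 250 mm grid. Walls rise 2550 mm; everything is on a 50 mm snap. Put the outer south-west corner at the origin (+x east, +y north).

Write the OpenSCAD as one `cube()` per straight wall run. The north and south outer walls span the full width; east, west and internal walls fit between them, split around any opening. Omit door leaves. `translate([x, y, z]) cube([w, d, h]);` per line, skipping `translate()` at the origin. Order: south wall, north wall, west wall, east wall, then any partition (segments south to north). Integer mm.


cube([5250, 200, 2550]);
translate([0, 4550, 0]) cube([5250, 200, 2550]);
translate([0, 200, 0]) cube([200, 4350, 2550]);
translate([5050, 200, 0]) cube([200, 4350, 2550]);
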